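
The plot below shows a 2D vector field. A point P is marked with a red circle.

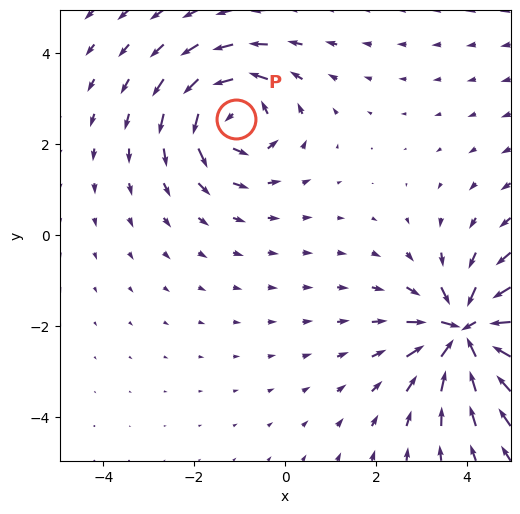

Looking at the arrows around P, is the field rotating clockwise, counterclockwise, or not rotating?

Near P at (-1.1, 2.5) the arrows circulate counterclockwise. The curl (z-component) there is about +4; positive curl means counterclockwise rotation.

counterclockwise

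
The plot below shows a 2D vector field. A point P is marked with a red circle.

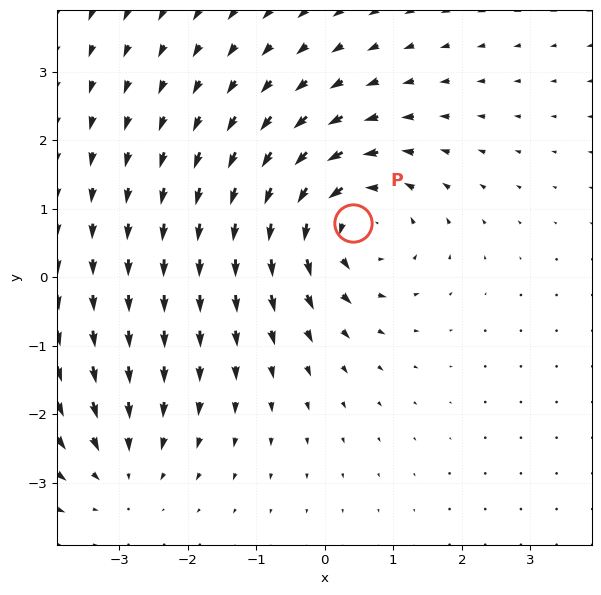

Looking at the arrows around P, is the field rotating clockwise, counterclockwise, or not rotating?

Near P at (0.4, 0.8) the arrows circulate counterclockwise. The curl (z-component) there is about +5; positive curl means counterclockwise rotation.

counterclockwise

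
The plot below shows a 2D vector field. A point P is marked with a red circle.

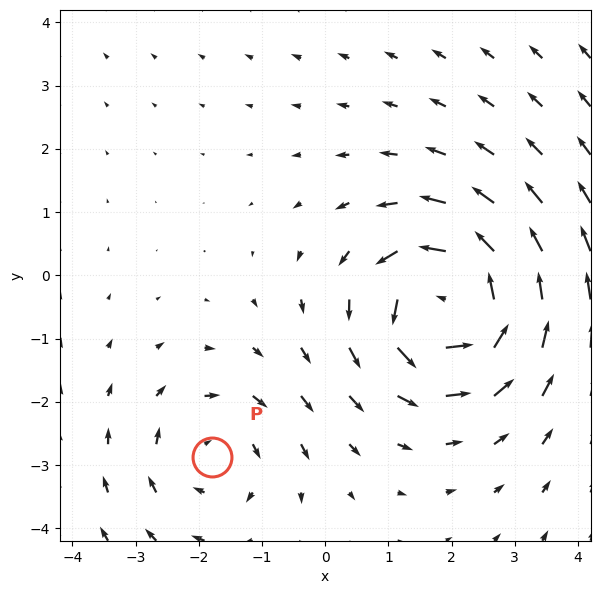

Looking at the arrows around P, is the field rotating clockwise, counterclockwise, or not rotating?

clockwise

Near P at (-1.8, -2.9) the arrows circulate clockwise. The curl (z-component) there is about -2; negative curl means clockwise rotation.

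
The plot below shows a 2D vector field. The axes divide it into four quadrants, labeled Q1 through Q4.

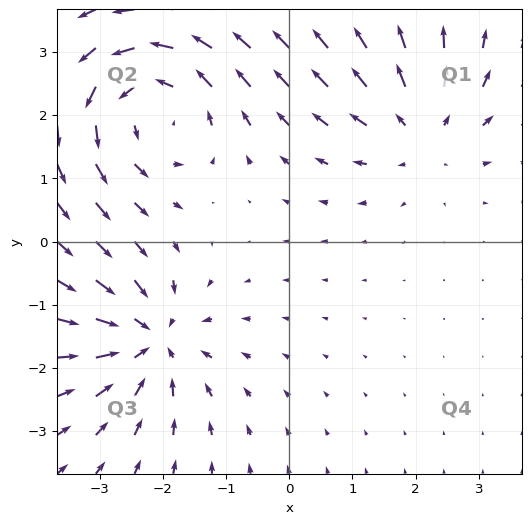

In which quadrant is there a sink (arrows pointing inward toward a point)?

Q3

The sink sits at approximately (-2.2, -1.6), which lies in quadrant Q3. The divergence there is about -4, negative as expected for a sink.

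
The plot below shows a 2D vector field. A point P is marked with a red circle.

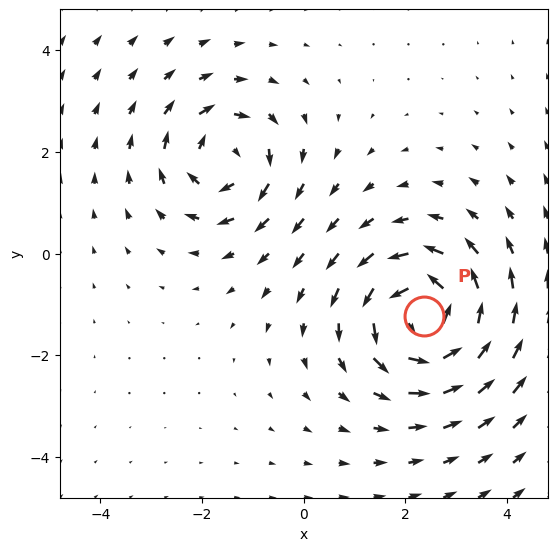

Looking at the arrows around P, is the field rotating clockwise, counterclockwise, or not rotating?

Near P at (2.4, -1.2) the arrows circulate counterclockwise. The curl (z-component) there is about +4; positive curl means counterclockwise rotation.

counterclockwise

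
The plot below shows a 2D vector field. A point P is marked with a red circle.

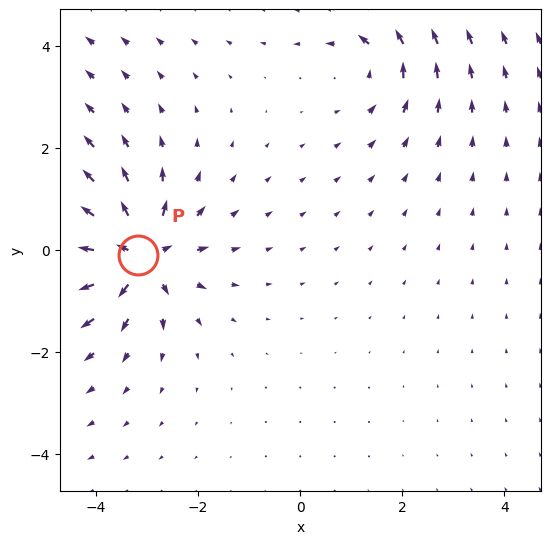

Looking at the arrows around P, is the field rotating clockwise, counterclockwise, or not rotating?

not rotating

Near P at (-3.2, -0.1) the arrows show no circulation. The curl there is ≈0.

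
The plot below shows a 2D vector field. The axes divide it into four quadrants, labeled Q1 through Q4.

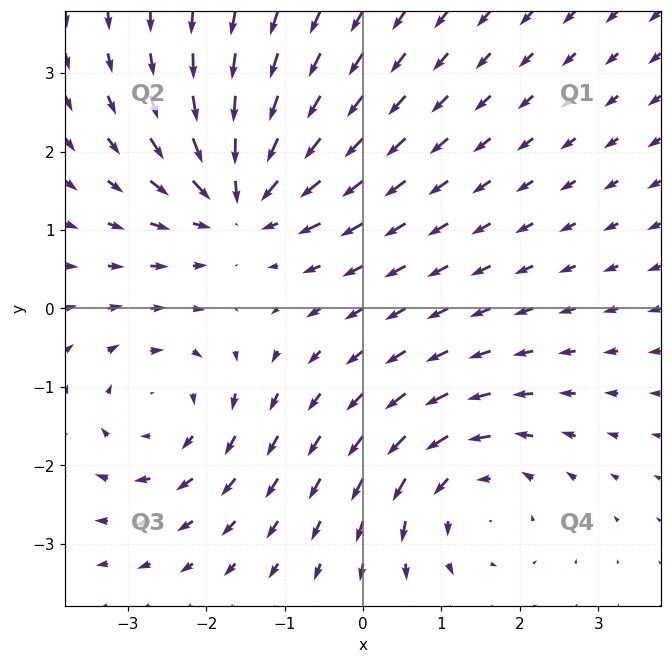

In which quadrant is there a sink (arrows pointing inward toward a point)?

The sink sits at approximately (-1.5, 1.4), which lies in quadrant Q2. The divergence there is about -6, negative as expected for a sink.

Q2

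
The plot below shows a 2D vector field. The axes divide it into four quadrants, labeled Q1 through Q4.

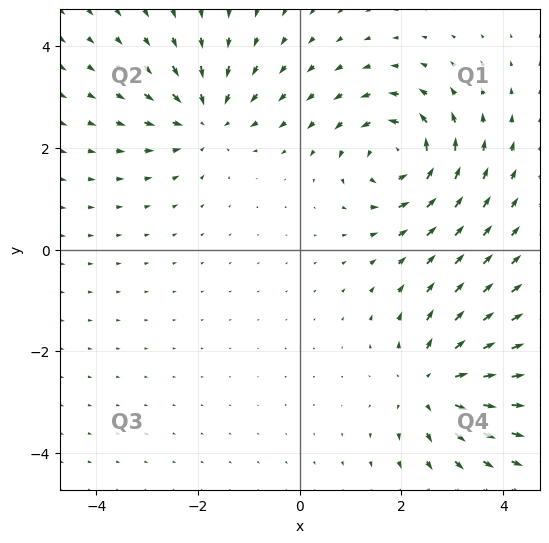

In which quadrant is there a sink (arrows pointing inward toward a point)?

The sink sits at approximately (-1.8, 2.6), which lies in quadrant Q2. The divergence there is about -5, negative as expected for a sink.

Q2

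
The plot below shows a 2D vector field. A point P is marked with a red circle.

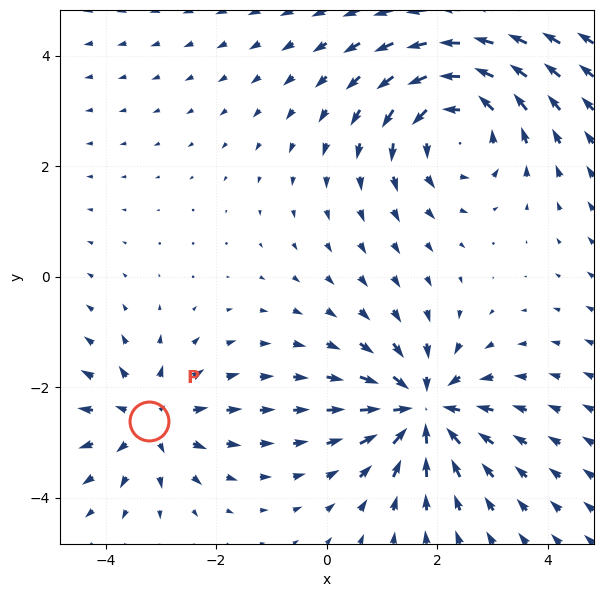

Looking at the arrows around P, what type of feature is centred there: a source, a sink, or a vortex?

At P (-3.2, -2.6) the arrows spread outward. Divergence about +3, curl ≈0 — positive divergence with near-zero curl is a source.

source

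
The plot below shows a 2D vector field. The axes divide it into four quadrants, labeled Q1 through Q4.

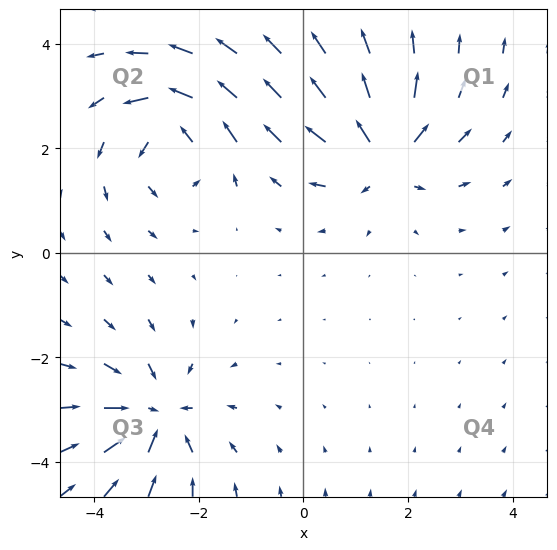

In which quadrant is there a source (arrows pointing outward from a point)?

Q1

The source sits at approximately (1.5, 1.9), which lies in quadrant Q1. The divergence there is about +6, positive as expected for a source.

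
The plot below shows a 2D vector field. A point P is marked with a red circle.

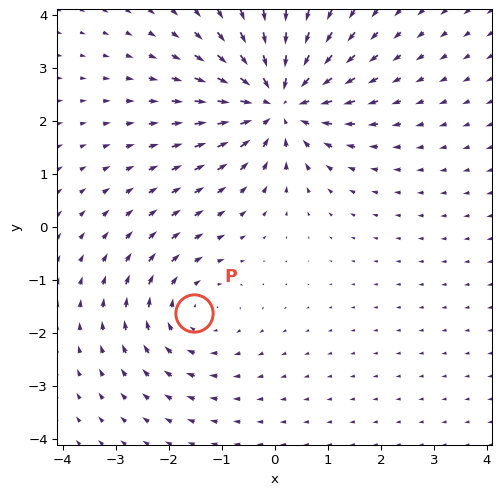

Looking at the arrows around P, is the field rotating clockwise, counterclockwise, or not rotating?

Near P at (-1.5, -1.6) the arrows circulate clockwise. The curl (z-component) there is about -2; negative curl means clockwise rotation.

clockwise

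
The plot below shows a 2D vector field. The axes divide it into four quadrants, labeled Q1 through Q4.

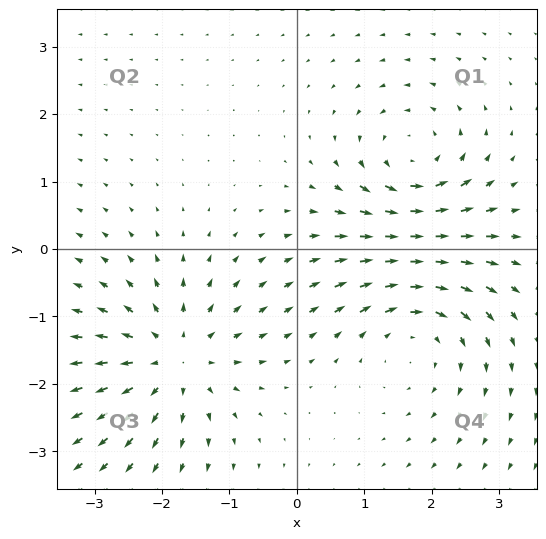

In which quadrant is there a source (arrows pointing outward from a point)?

Q3

The source sits at approximately (-1.8, -1.6), which lies in quadrant Q3. The divergence there is about +4, positive as expected for a source.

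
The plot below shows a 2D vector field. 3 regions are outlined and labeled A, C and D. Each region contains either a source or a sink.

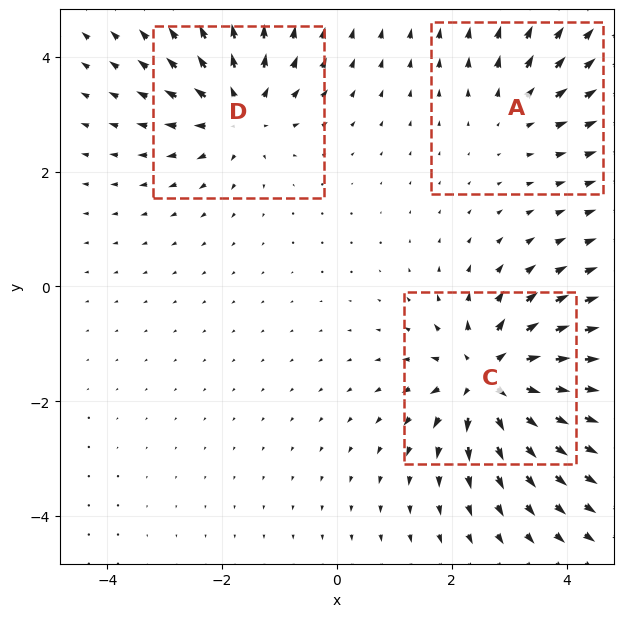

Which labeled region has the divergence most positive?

C

Divergence at each region's feature centre — A: about +2, C: about +6, D: about +4. Region C is most positive.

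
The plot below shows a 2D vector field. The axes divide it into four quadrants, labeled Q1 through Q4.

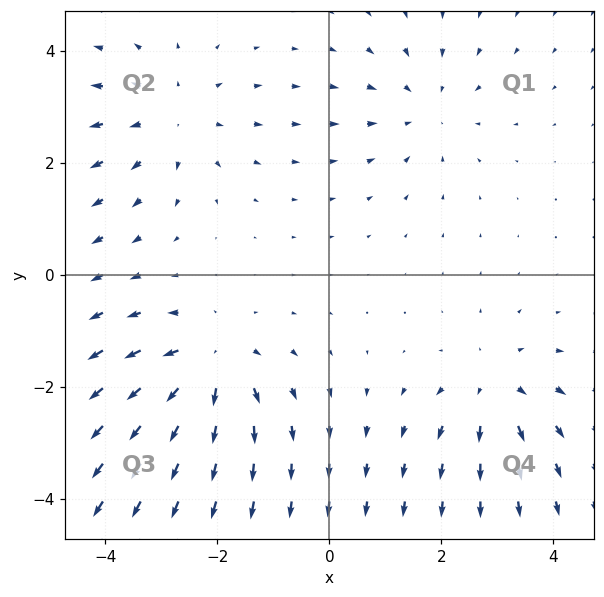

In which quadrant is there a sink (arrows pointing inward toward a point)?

The sink sits at approximately (1.7, 3.0), which lies in quadrant Q1. The divergence there is about -2, negative as expected for a sink.

Q1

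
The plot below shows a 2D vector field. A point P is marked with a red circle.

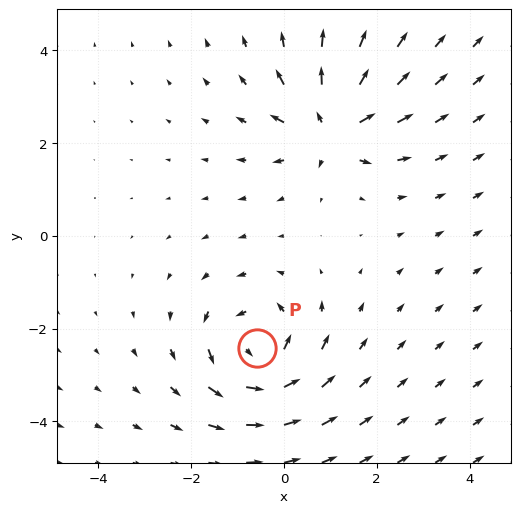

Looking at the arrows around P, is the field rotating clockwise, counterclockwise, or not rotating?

Near P at (-0.6, -2.4) the arrows circulate counterclockwise. The curl (z-component) there is about +4; positive curl means counterclockwise rotation.

counterclockwise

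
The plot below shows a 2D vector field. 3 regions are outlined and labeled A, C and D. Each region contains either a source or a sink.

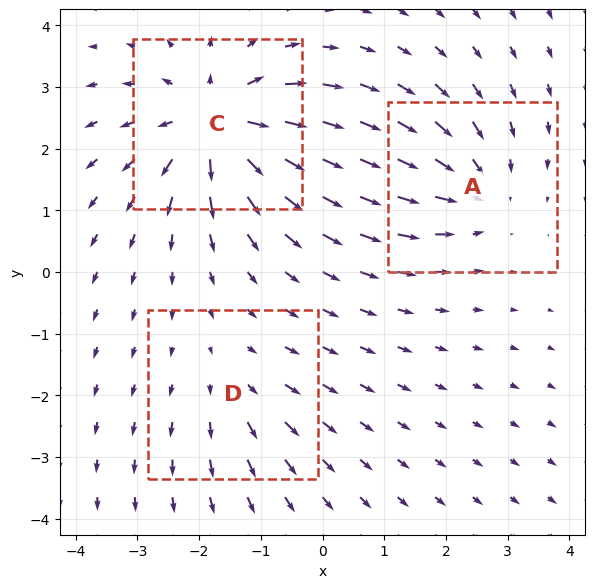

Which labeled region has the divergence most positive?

C

Divergence at each region's feature centre — A: about -3, C: about +6, D: about +2. Region C is most positive.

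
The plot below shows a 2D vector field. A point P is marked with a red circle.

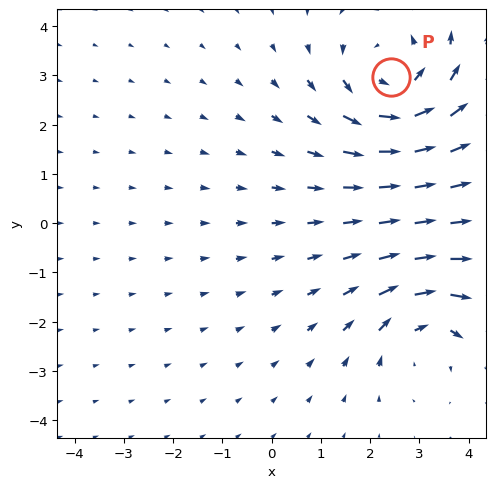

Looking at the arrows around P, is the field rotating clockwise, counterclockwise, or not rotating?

counterclockwise

Near P at (2.4, 3.0) the arrows circulate counterclockwise. The curl (z-component) there is about +4; positive curl means counterclockwise rotation.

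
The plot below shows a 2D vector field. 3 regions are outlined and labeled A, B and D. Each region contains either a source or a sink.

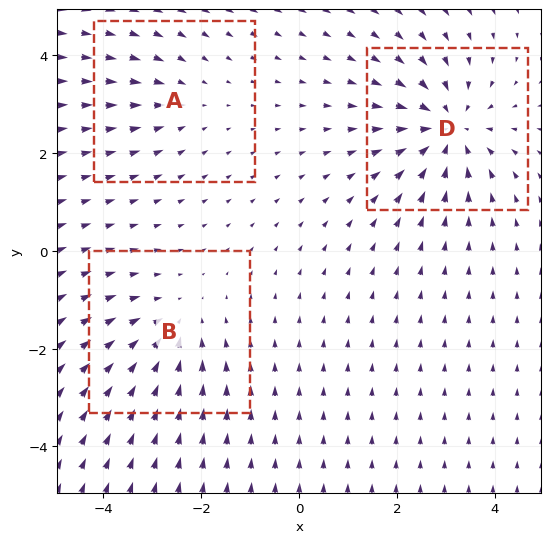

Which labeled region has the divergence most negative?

D

Divergence at each region's feature centre — A: about -2, B: about -3, D: about -5. Region D is most negative.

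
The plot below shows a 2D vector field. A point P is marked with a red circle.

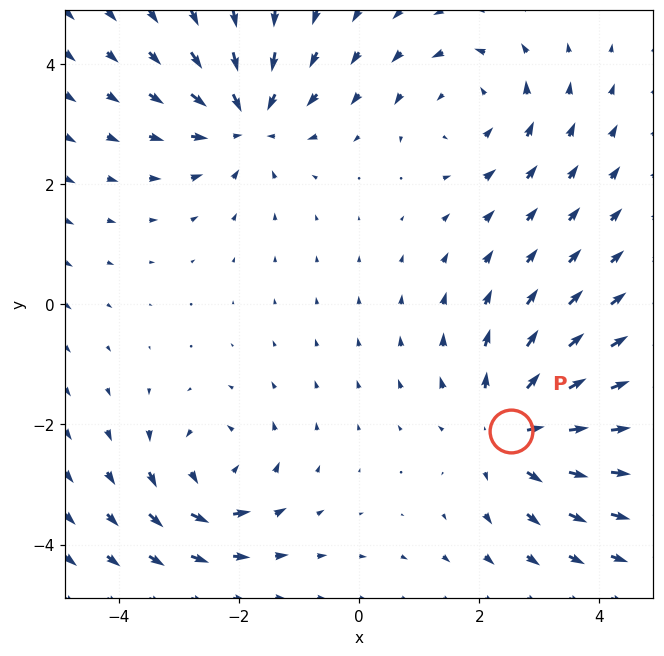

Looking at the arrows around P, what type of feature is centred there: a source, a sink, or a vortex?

At P (2.5, -2.1) the arrows spread outward. Divergence about +3, curl ≈0 — positive divergence with near-zero curl is a source.

source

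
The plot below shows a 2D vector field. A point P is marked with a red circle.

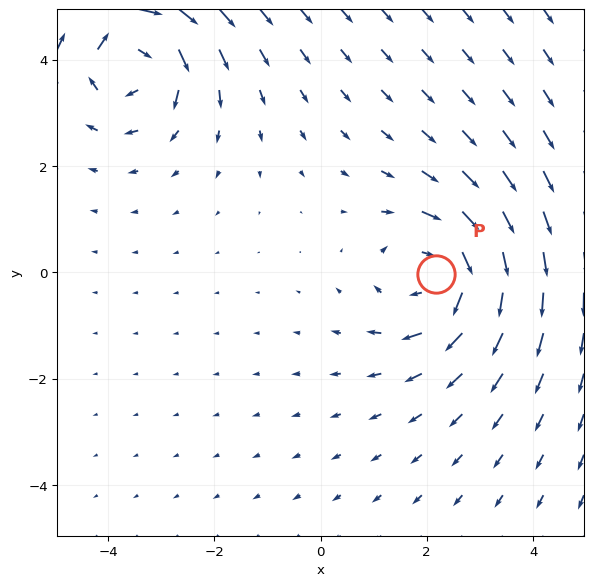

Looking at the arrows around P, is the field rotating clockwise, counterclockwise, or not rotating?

clockwise

Near P at (2.2, -0.0) the arrows circulate clockwise. The curl (z-component) there is about -5; negative curl means clockwise rotation.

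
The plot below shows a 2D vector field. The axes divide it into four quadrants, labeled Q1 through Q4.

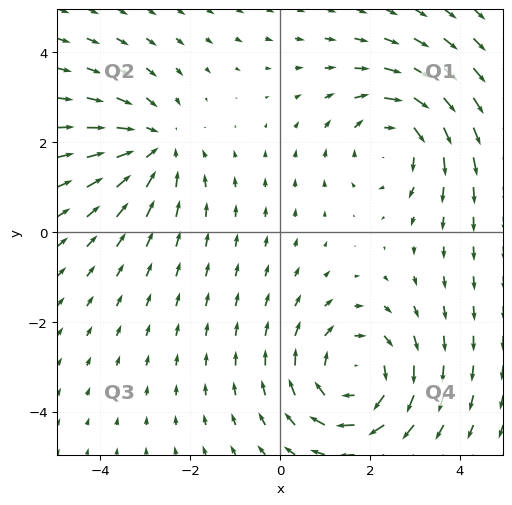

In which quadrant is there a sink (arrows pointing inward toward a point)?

The sink sits at approximately (-2.8, 1.9), which lies in quadrant Q2. The divergence there is about -3, negative as expected for a sink.

Q2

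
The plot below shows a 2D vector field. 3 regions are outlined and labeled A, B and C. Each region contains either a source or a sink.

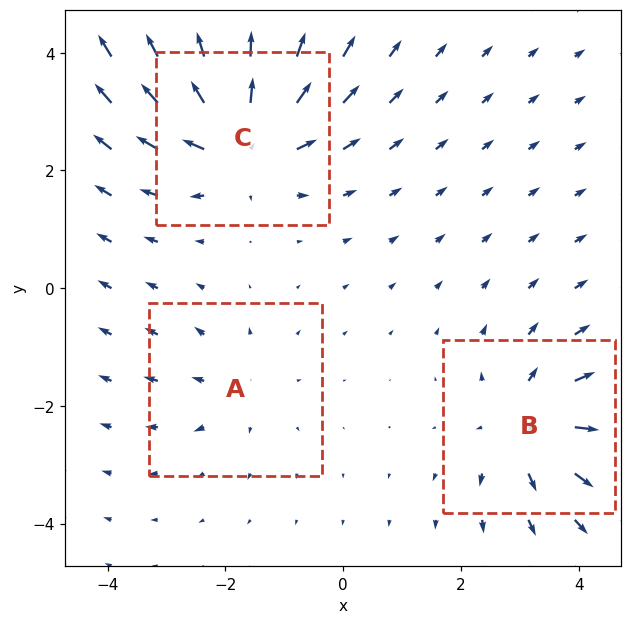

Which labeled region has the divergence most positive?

C

Divergence at each region's feature centre — A: about +2, B: about +4, C: about +5. Region C is most positive.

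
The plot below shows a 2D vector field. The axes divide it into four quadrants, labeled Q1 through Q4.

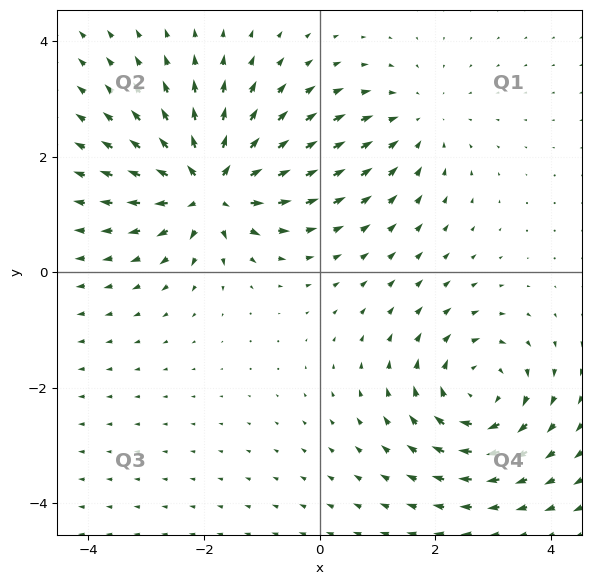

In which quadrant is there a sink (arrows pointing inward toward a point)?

Q1

The sink sits at approximately (1.7, 2.6), which lies in quadrant Q1. The divergence there is about -2, negative as expected for a sink.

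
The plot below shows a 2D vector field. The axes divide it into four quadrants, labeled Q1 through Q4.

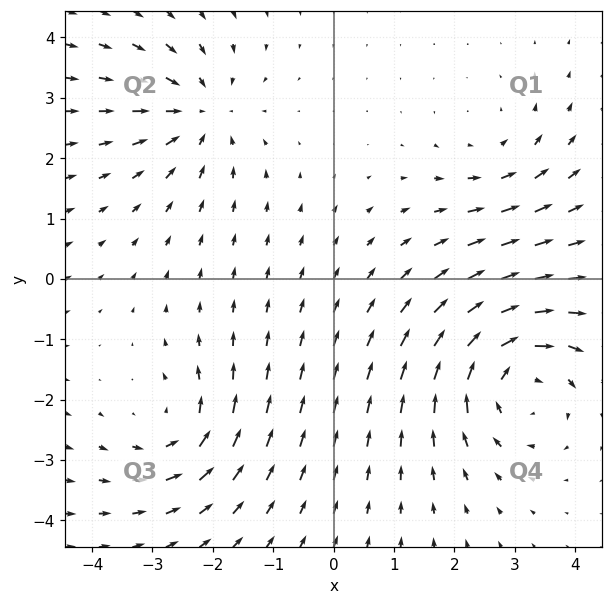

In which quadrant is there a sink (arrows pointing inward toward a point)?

Q2

The sink sits at approximately (-2.2, 2.7), which lies in quadrant Q2. The divergence there is about -4, negative as expected for a sink.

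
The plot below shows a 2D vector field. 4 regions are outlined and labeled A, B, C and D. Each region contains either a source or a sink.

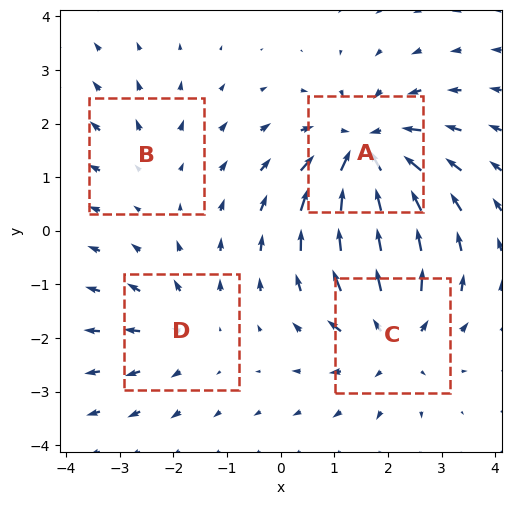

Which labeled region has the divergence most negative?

A

Divergence at each region's feature centre — A: about -6, B: about +2, C: about +5, D: about +3. Region A is most negative.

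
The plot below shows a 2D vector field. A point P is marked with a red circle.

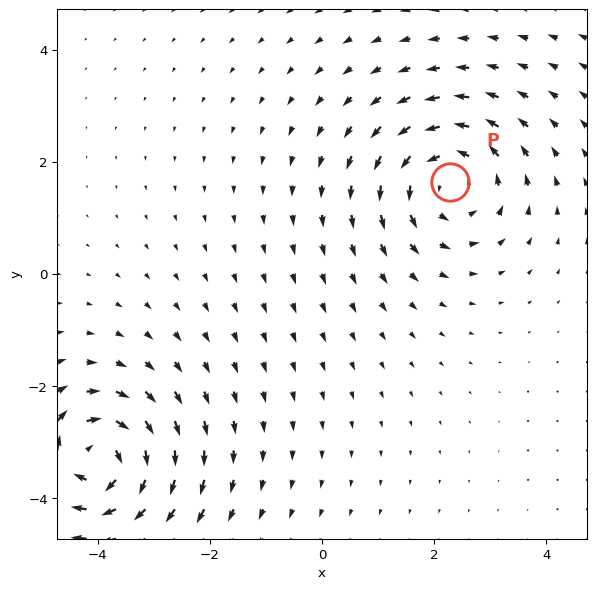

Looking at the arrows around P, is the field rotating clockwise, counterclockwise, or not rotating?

Near P at (2.3, 1.6) the arrows circulate counterclockwise. The curl (z-component) there is about +3; positive curl means counterclockwise rotation.

counterclockwise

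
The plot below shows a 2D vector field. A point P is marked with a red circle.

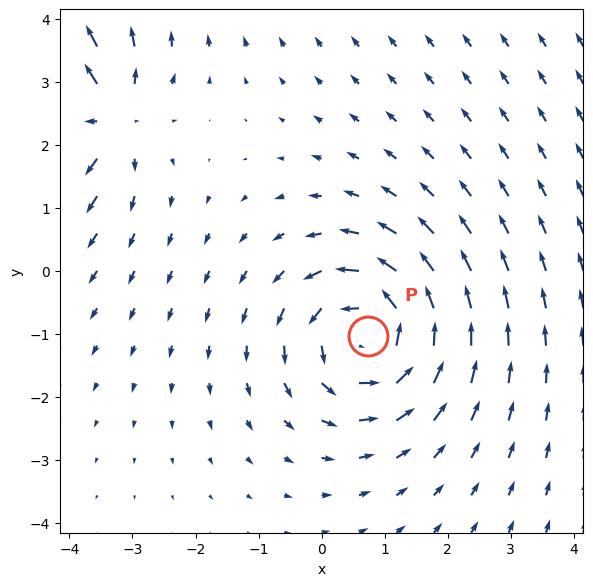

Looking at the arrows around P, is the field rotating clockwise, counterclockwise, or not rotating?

counterclockwise

Near P at (0.7, -1.0) the arrows circulate counterclockwise. The curl (z-component) there is about +5; positive curl means counterclockwise rotation.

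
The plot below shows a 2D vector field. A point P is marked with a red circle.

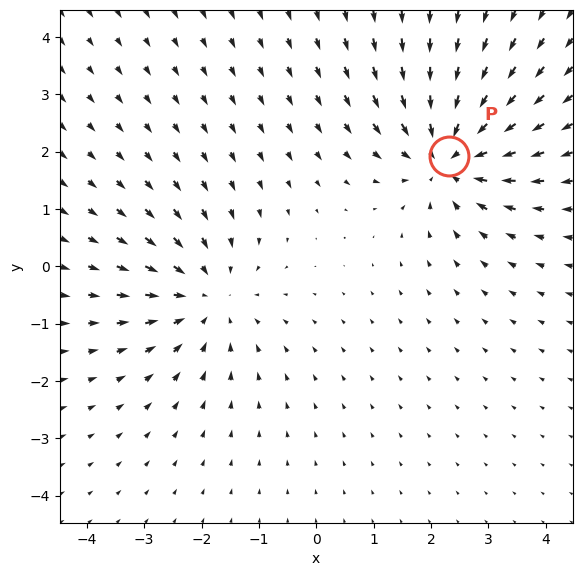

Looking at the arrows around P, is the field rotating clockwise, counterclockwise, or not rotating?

Near P at (2.3, 1.9) the arrows show no circulation. The curl there is ≈0.

not rotating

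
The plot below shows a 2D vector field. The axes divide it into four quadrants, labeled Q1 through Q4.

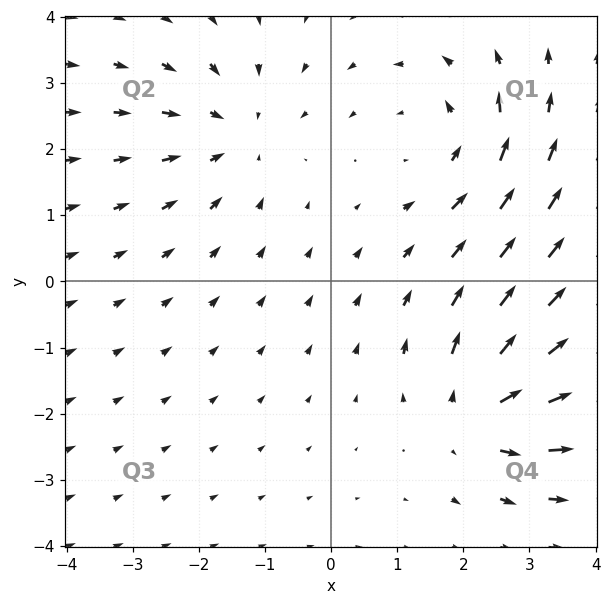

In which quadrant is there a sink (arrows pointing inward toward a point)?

Q2

The sink sits at approximately (-1.5, 2.2), which lies in quadrant Q2. The divergence there is about -3, negative as expected for a sink.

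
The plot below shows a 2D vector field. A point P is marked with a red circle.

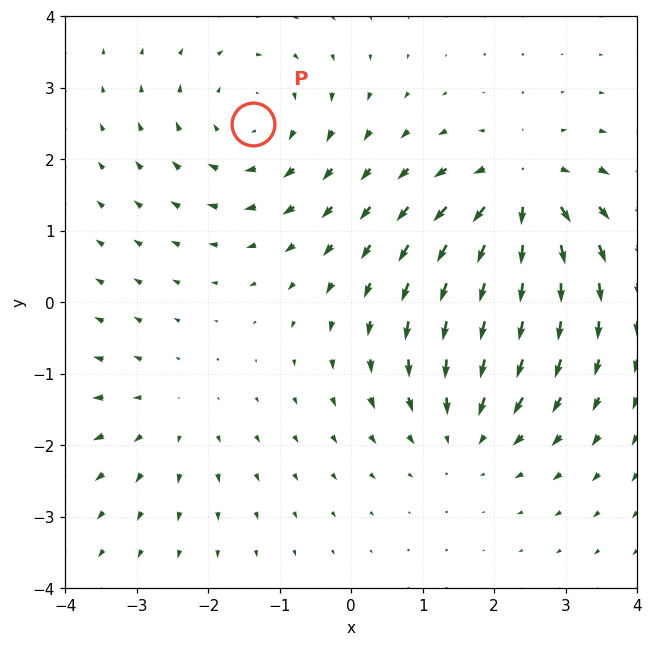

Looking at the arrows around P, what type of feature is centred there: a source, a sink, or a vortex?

At P (-1.4, 2.5) the arrows circulate clockwise. Divergence ≈0, curl about -3 — near-zero divergence with nonzero curl is a vortex.

vortex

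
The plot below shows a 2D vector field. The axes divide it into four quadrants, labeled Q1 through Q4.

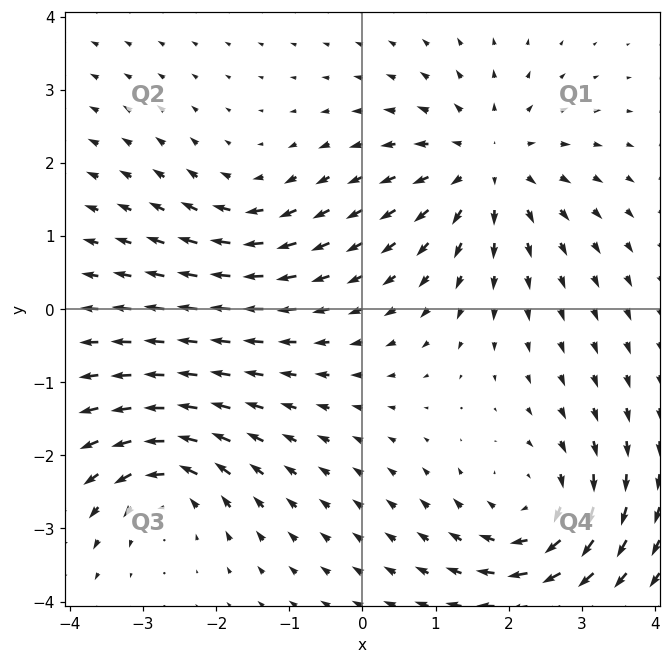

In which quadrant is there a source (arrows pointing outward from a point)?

The source sits at approximately (1.7, 2.0), which lies in quadrant Q1. The divergence there is about +4, positive as expected for a source.

Q1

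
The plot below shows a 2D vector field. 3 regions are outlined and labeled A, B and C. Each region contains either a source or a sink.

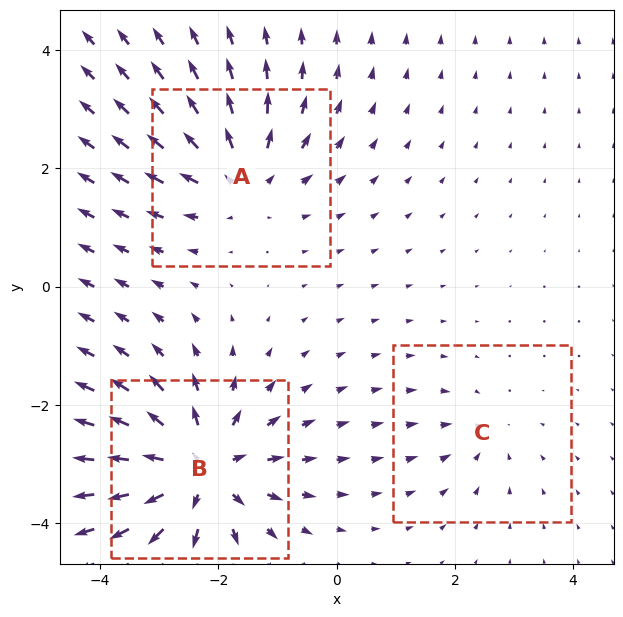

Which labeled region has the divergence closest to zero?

Divergence at each region's feature centre — A: about +4, B: about +5, C: about -2. Region C is closest to zero.

C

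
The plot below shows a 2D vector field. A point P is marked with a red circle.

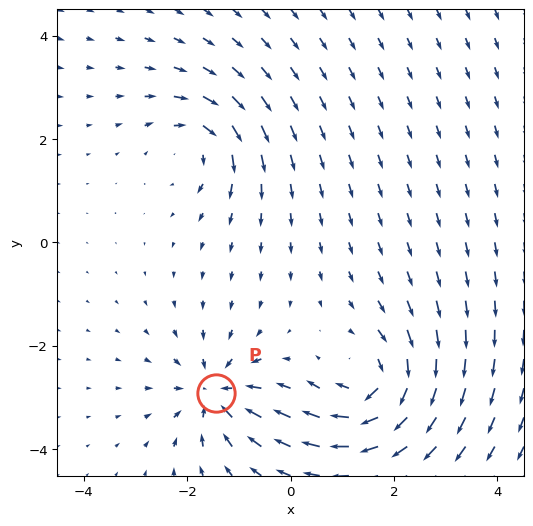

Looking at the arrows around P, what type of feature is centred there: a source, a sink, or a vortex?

At P (-1.4, -2.9) the arrows converge inward. Divergence about -4, curl ≈0 — negative divergence with near-zero curl is a sink.

sink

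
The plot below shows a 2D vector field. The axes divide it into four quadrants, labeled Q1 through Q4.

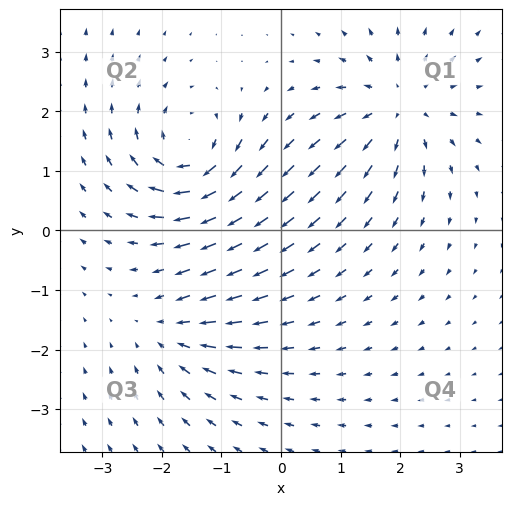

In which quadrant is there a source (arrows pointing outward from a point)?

Q1

The source sits at approximately (2.0, 2.1), which lies in quadrant Q1. The divergence there is about +5, positive as expected for a source.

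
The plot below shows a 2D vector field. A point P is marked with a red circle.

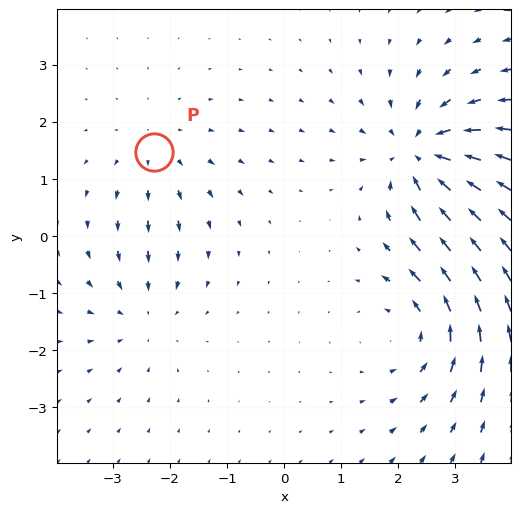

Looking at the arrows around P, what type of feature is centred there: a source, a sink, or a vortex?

source

At P (-2.3, 1.5) the arrows spread outward. Divergence about +2, curl ≈0 — positive divergence with near-zero curl is a source.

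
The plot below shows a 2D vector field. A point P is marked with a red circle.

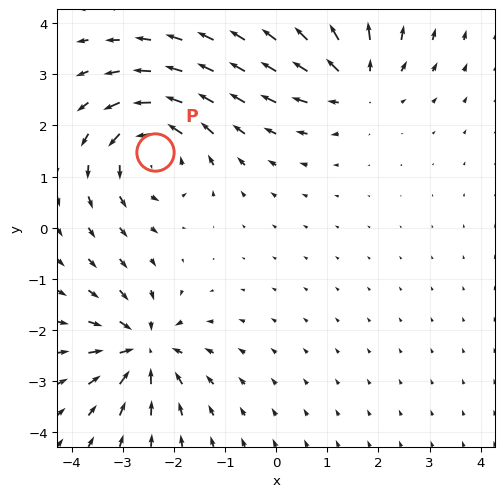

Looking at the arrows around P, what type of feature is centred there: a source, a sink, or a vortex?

vortex

At P (-2.4, 1.5) the arrows circulate counterclockwise. Divergence ≈0, curl about +5 — near-zero divergence with nonzero curl is a vortex.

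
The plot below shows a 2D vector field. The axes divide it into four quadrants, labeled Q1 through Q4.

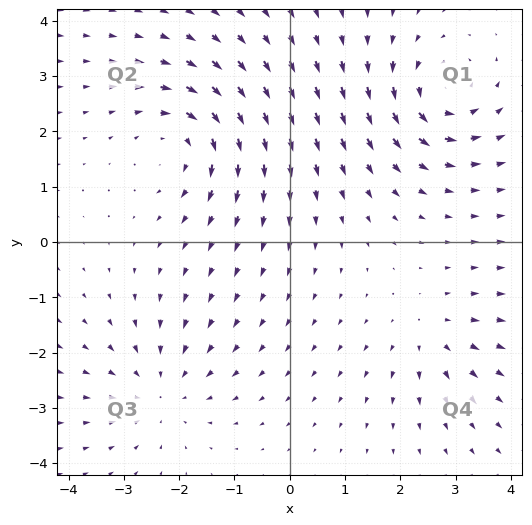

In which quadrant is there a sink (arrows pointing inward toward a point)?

The sink sits at approximately (-2.3, -2.7), which lies in quadrant Q3. The divergence there is about -3, negative as expected for a sink.

Q3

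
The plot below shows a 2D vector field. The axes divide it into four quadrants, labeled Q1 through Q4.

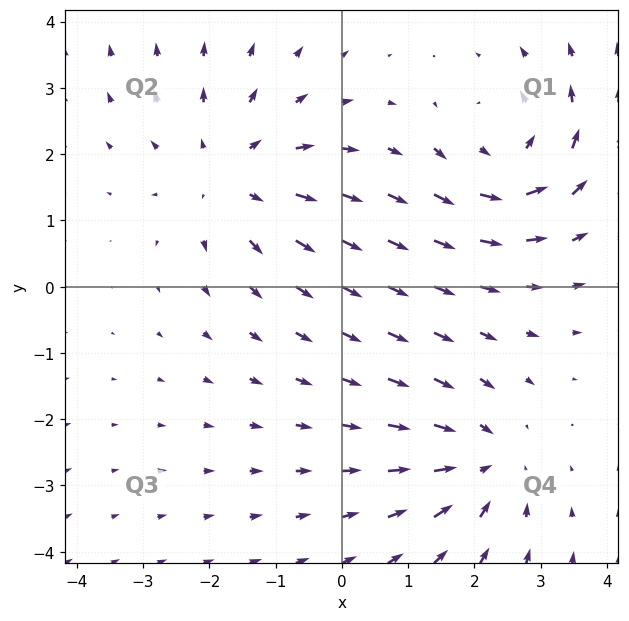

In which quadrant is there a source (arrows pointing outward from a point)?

Q2

The source sits at approximately (-1.7, 1.7), which lies in quadrant Q2. The divergence there is about +3, positive as expected for a source.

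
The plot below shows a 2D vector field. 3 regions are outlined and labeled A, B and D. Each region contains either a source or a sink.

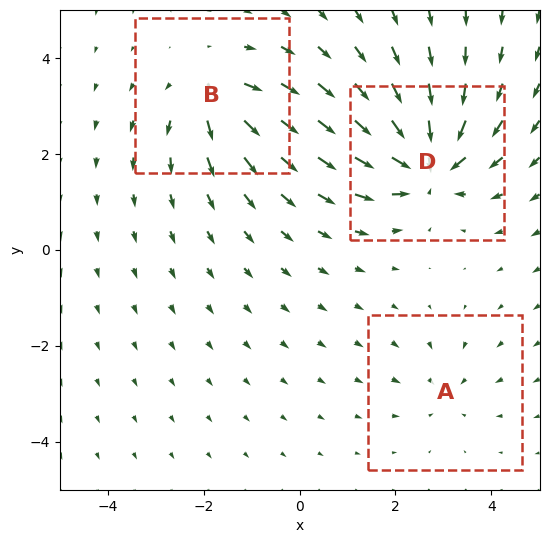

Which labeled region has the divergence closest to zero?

A

Divergence at each region's feature centre — A: about -2, B: about +4, D: about -6. Region A is closest to zero.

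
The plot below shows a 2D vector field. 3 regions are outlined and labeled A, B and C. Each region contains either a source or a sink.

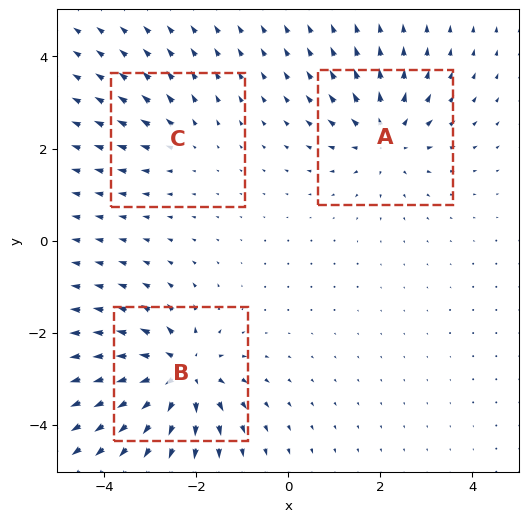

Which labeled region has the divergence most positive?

B

Divergence at each region's feature centre — A: about +4, B: about +5, C: about +2. Region B is most positive.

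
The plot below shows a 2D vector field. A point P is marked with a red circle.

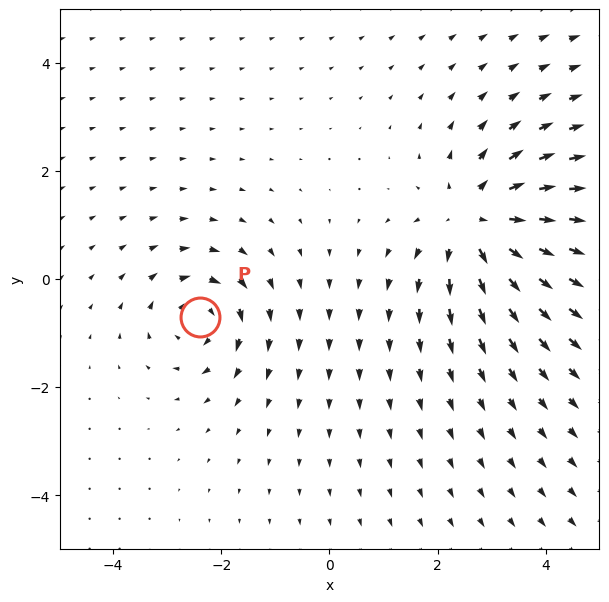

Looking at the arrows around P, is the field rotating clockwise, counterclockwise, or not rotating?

clockwise

Near P at (-2.4, -0.7) the arrows circulate clockwise. The curl (z-component) there is about -4; negative curl means clockwise rotation.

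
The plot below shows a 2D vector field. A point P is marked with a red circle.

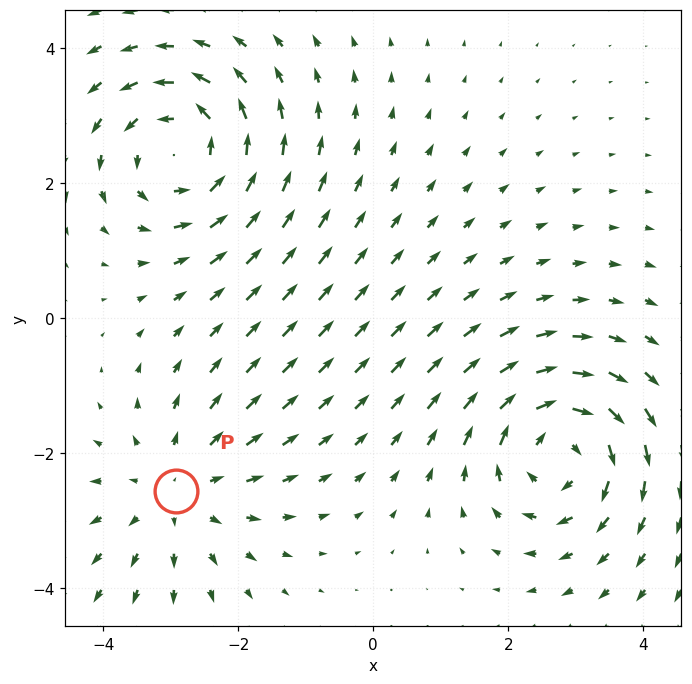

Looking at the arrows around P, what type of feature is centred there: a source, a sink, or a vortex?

source

At P (-2.9, -2.6) the arrows spread outward. Divergence about +3, curl ≈0 — positive divergence with near-zero curl is a source.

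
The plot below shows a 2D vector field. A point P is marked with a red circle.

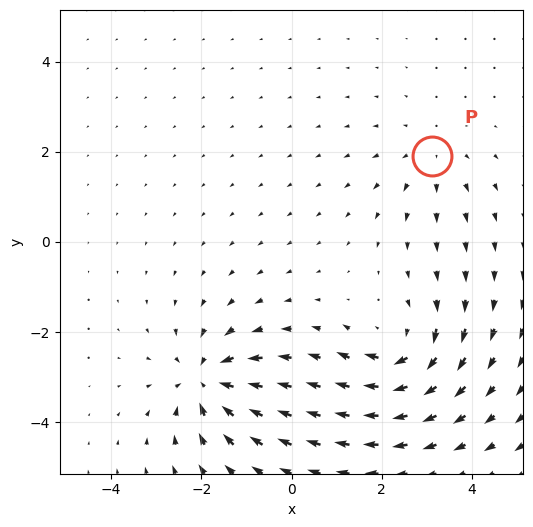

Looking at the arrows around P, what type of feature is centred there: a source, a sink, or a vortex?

At P (3.1, 1.9) the arrows spread outward. Divergence about +2, curl ≈0 — positive divergence with near-zero curl is a source.

source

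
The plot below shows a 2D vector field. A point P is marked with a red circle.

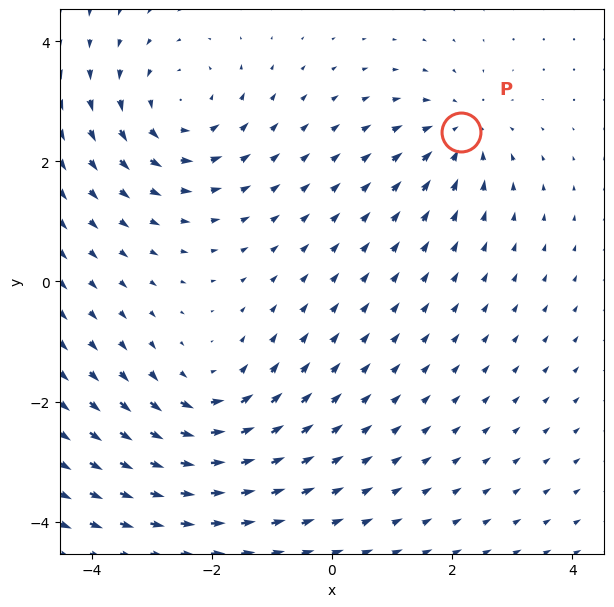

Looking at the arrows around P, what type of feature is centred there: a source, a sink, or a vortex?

At P (2.2, 2.5) the arrows converge inward. Divergence about -4, curl ≈0 — negative divergence with near-zero curl is a sink.

sink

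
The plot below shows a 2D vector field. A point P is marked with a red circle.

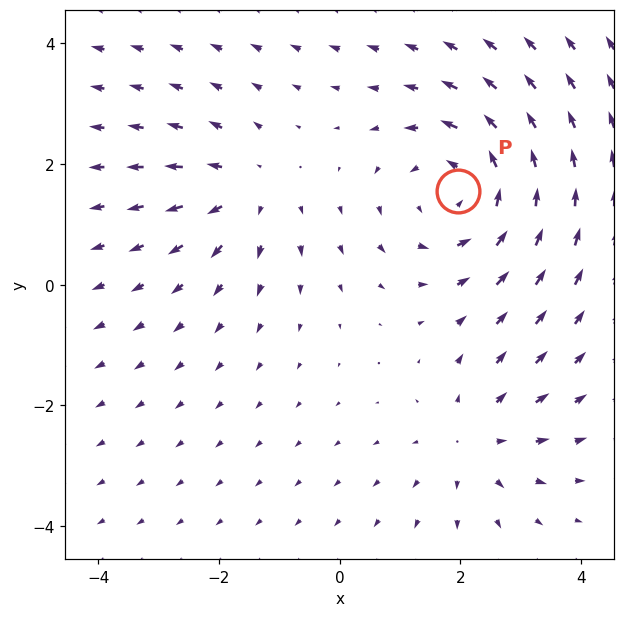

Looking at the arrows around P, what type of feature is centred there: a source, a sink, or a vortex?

vortex

At P (2.0, 1.5) the arrows circulate counterclockwise. Divergence ≈0, curl about +4 — near-zero divergence with nonzero curl is a vortex.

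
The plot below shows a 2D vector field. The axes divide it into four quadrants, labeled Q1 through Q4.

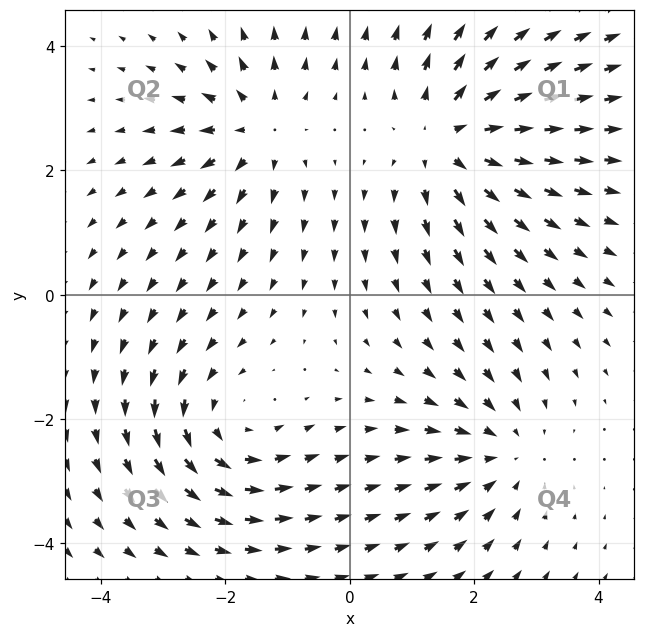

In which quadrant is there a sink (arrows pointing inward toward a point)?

Q4

The sink sits at approximately (2.4, -2.5), which lies in quadrant Q4. The divergence there is about -3, negative as expected for a sink.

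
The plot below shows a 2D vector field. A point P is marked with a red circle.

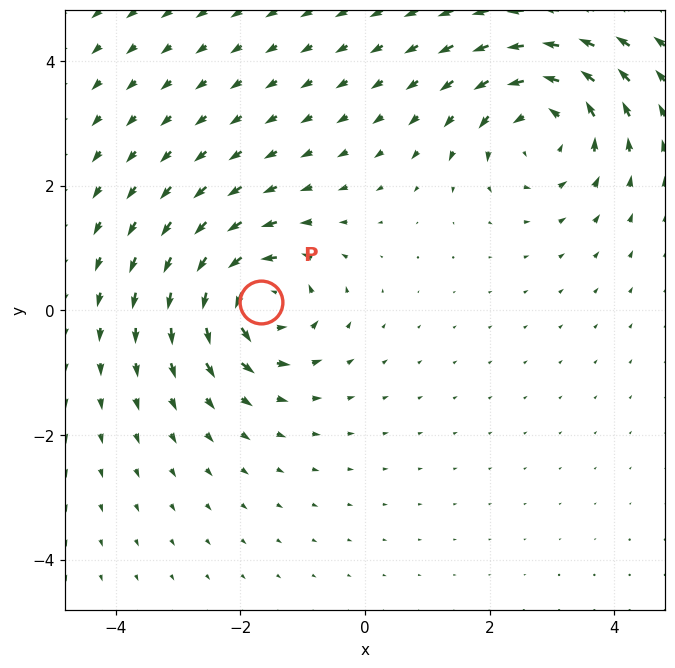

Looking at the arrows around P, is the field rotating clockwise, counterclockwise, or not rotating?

Near P at (-1.7, 0.1) the arrows circulate counterclockwise. The curl (z-component) there is about +4; positive curl means counterclockwise rotation.

counterclockwise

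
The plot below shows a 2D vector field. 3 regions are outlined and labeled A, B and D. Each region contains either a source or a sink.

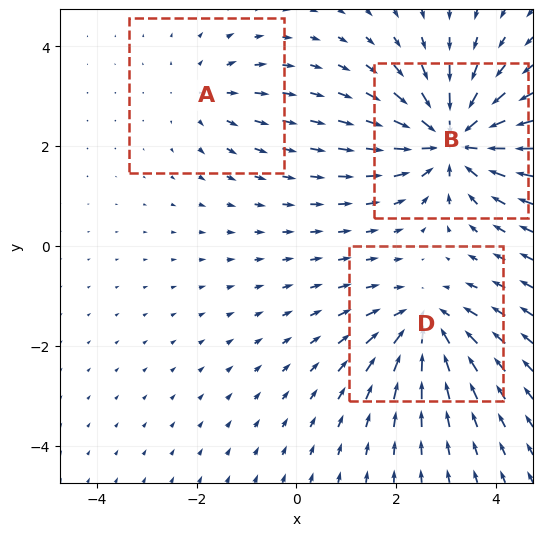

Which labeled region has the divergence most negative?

B

Divergence at each region's feature centre — A: about +2, B: about -5, D: about -4. Region B is most negative.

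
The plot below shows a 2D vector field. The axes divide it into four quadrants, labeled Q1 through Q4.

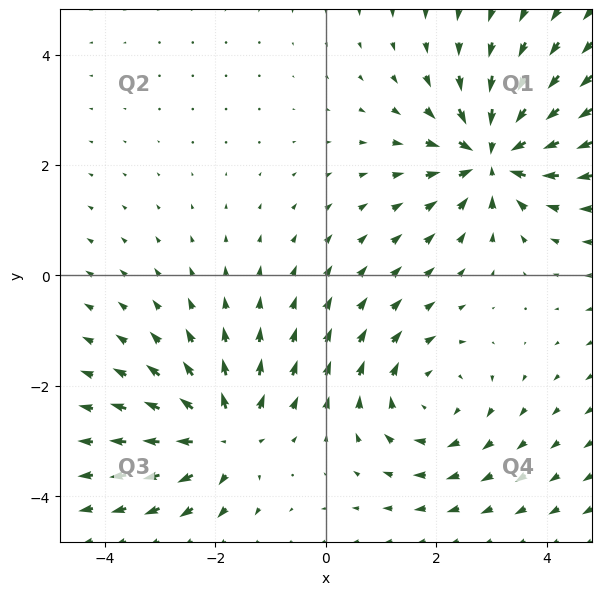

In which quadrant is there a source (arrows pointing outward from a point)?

Q3

The source sits at approximately (-1.8, -2.9), which lies in quadrant Q3. The divergence there is about +4, positive as expected for a source.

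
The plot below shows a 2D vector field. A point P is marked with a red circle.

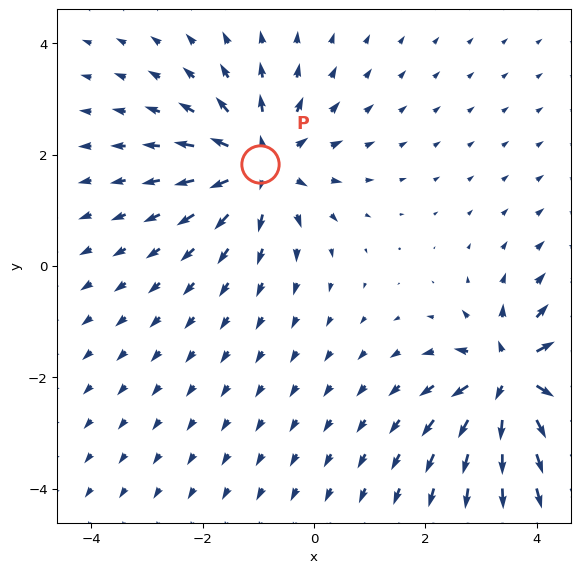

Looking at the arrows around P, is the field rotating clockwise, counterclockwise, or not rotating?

Near P at (-1.0, 1.8) the arrows show no circulation. The curl there is ≈0.

not rotating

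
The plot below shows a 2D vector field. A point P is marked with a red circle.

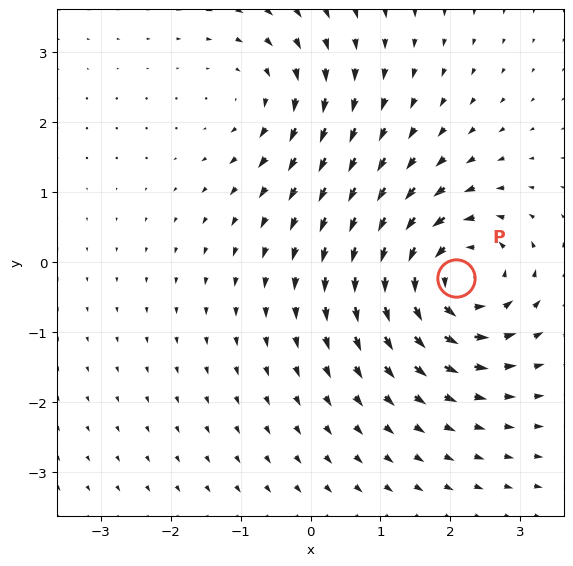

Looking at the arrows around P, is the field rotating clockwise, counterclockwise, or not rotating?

counterclockwise

Near P at (2.1, -0.2) the arrows circulate counterclockwise. The curl (z-component) there is about +5; positive curl means counterclockwise rotation.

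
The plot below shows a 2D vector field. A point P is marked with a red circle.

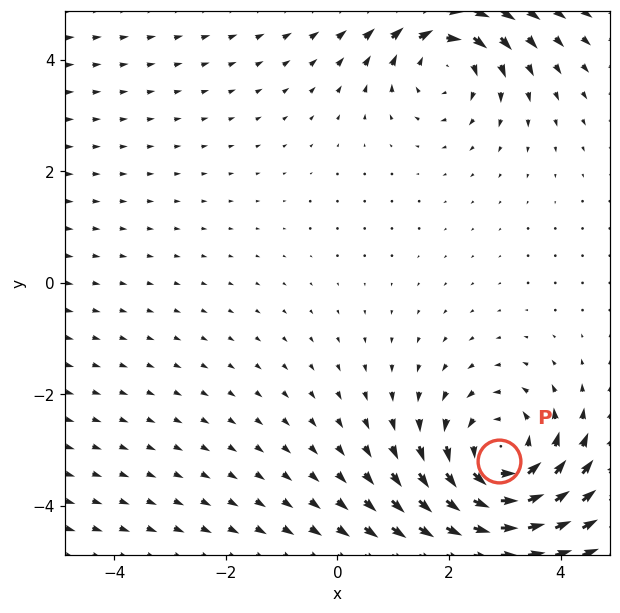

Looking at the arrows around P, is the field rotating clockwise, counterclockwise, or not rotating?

counterclockwise

Near P at (2.9, -3.2) the arrows circulate counterclockwise. The curl (z-component) there is about +4; positive curl means counterclockwise rotation.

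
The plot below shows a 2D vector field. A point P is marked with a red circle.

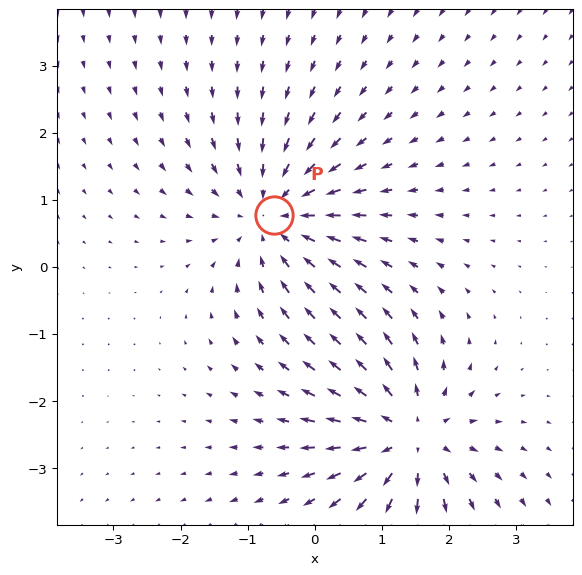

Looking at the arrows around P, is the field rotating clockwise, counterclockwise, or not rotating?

not rotating

Near P at (-0.6, 0.8) the arrows show no circulation. The curl there is ≈0.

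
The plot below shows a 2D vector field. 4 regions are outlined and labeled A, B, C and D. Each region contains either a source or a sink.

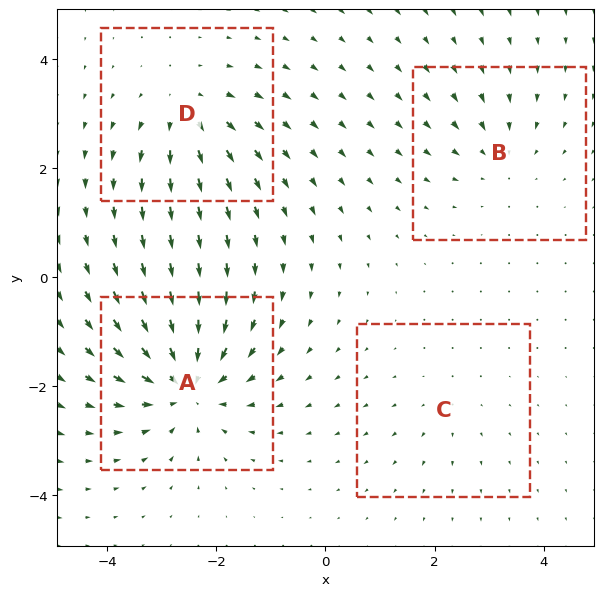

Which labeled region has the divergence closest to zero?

Divergence at each region's feature centre — A: about -7, B: about -3, C: about +2, D: about +5. Region C is closest to zero.

C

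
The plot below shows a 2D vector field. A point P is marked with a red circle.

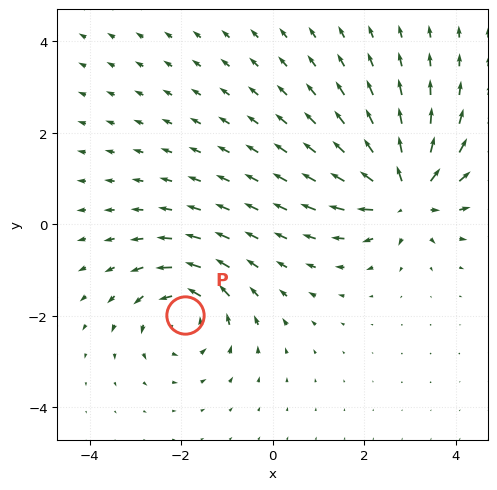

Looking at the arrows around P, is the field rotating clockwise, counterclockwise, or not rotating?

counterclockwise

Near P at (-1.9, -2.0) the arrows circulate counterclockwise. The curl (z-component) there is about +4; positive curl means counterclockwise rotation.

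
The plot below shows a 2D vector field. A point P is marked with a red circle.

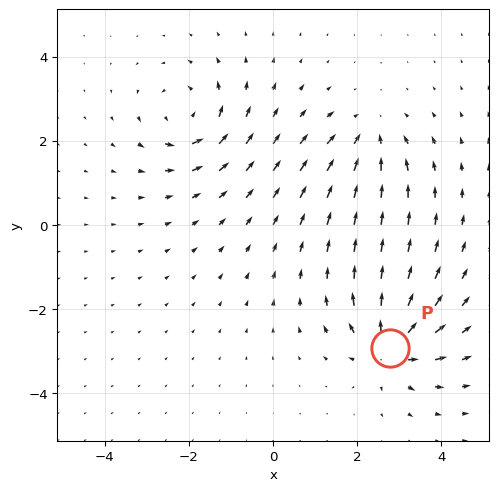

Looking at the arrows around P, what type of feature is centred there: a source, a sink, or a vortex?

source

At P (2.8, -2.9) the arrows spread outward. Divergence about +5, curl ≈0 — positive divergence with near-zero curl is a source.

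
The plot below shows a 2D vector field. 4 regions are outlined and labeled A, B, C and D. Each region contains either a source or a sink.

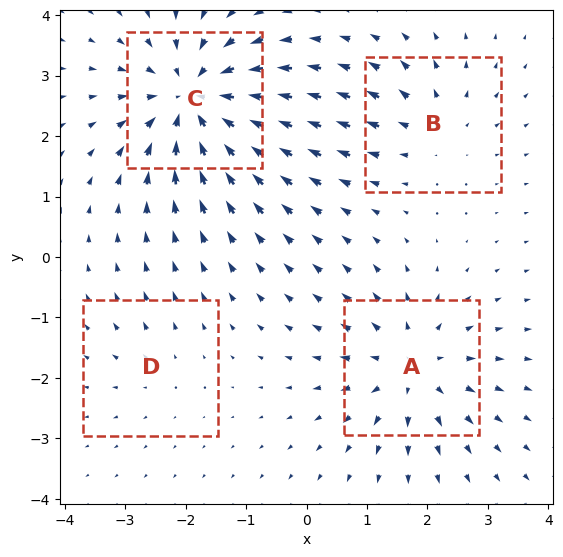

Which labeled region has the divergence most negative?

Divergence at each region's feature centre — A: about +5, B: about +3, C: about -7, D: about +2. Region C is most negative.

C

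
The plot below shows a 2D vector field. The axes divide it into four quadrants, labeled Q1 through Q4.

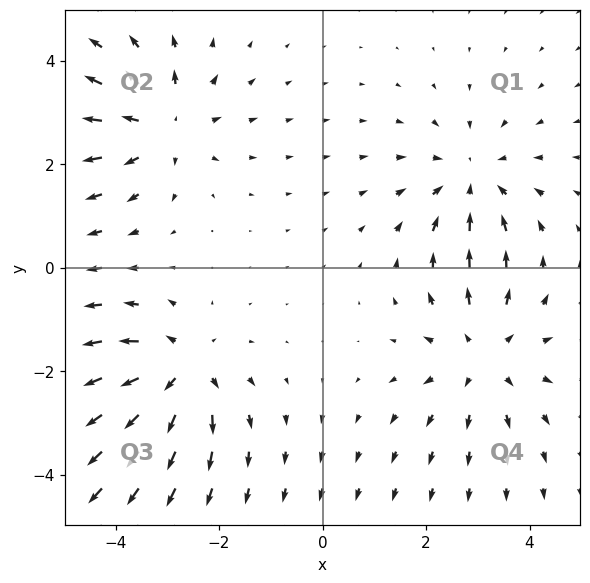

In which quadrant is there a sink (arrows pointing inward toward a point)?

The sink sits at approximately (2.9, 1.7), which lies in quadrant Q1. The divergence there is about -3, negative as expected for a sink.

Q1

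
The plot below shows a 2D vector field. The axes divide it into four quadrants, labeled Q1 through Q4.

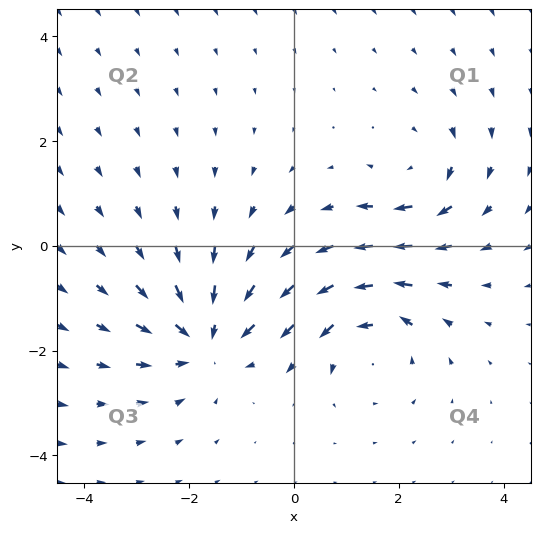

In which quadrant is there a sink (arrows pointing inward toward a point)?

The sink sits at approximately (-1.7, -1.7), which lies in quadrant Q3. The divergence there is about -5, negative as expected for a sink.

Q3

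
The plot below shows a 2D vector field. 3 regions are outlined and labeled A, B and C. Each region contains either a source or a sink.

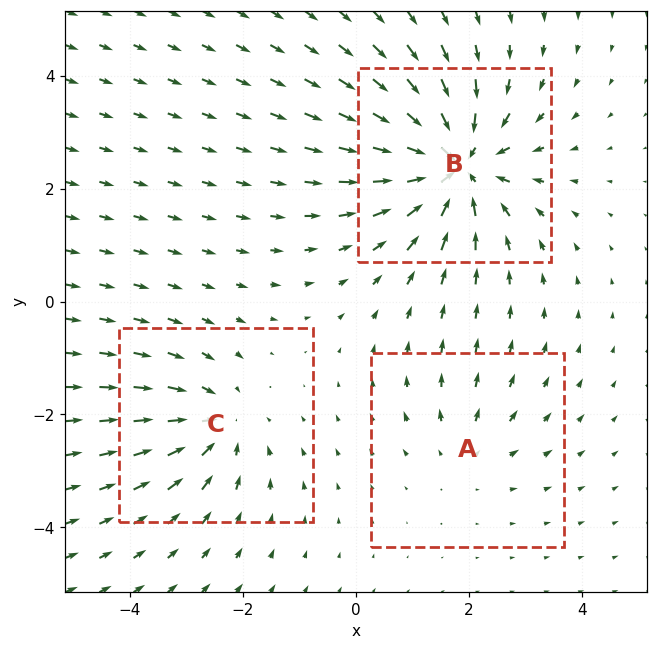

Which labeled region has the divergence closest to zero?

Divergence at each region's feature centre — A: about +2, B: about -5, C: about -3. Region A is closest to zero.

A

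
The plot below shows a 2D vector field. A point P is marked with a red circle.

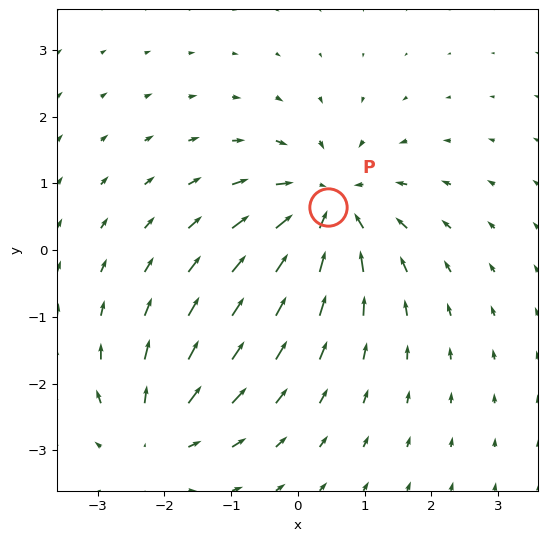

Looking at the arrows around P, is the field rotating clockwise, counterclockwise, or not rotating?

not rotating

Near P at (0.5, 0.7) the arrows show no circulation. The curl there is ≈0.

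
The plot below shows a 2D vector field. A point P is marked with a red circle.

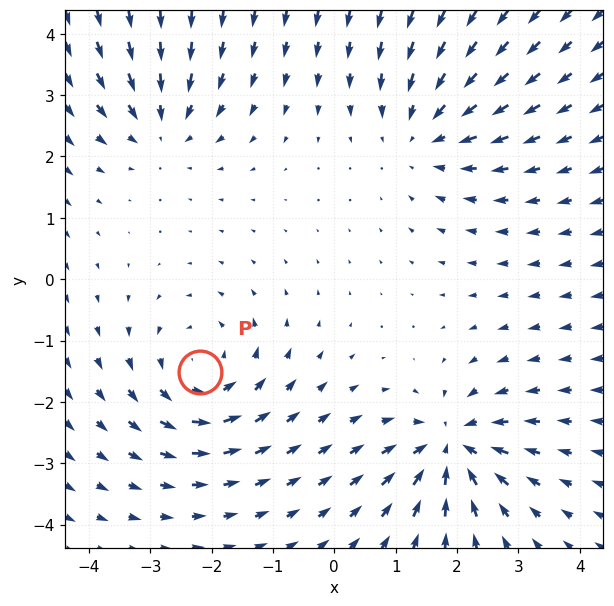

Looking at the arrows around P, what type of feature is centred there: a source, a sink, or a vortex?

vortex

At P (-2.2, -1.5) the arrows circulate counterclockwise. Divergence ≈0, curl about +4 — near-zero divergence with nonzero curl is a vortex.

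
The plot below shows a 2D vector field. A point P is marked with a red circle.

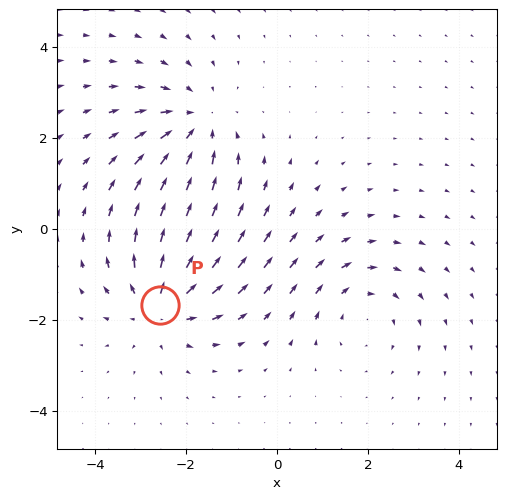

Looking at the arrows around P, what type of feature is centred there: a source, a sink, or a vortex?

At P (-2.6, -1.7) the arrows spread outward. Divergence about +4, curl ≈0 — positive divergence with near-zero curl is a source.

source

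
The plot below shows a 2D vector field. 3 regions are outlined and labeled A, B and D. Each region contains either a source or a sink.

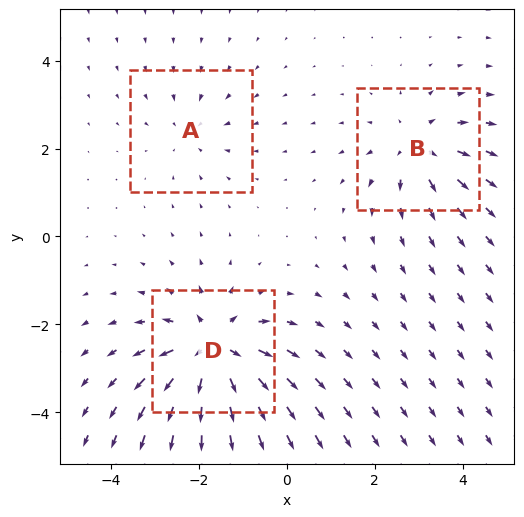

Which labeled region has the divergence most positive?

Divergence at each region's feature centre — A: about -2, B: about +3, D: about +6. Region D is most positive.

D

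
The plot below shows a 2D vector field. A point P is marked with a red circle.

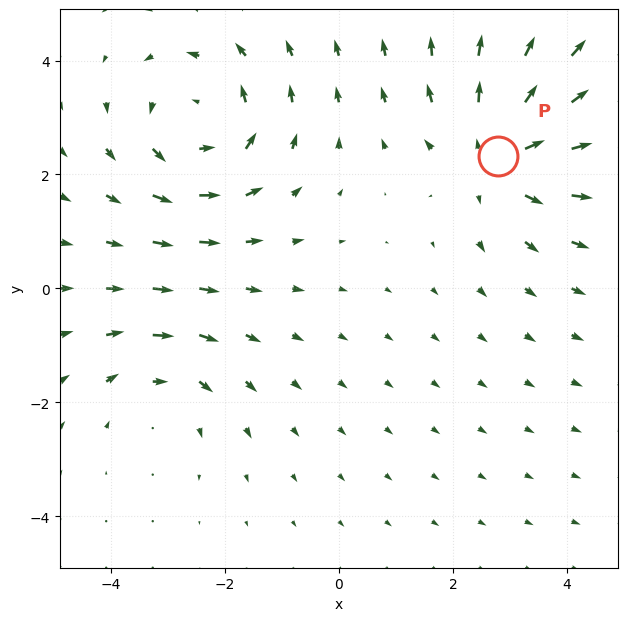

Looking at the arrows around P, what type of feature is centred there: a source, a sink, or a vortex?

At P (2.8, 2.3) the arrows spread outward. Divergence about +3, curl ≈0 — positive divergence with near-zero curl is a source.

source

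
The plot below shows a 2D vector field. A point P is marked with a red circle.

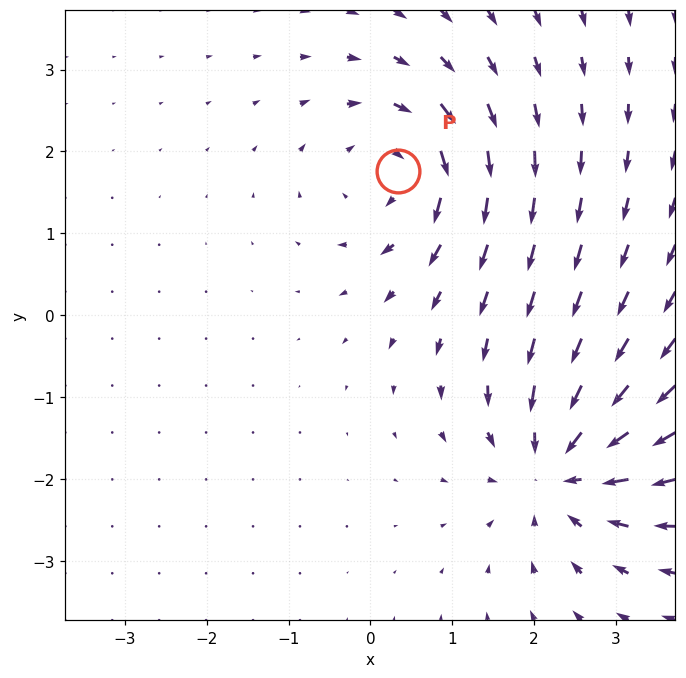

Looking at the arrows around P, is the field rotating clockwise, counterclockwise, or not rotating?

Near P at (0.3, 1.8) the arrows circulate clockwise. The curl (z-component) there is about -5; negative curl means clockwise rotation.

clockwise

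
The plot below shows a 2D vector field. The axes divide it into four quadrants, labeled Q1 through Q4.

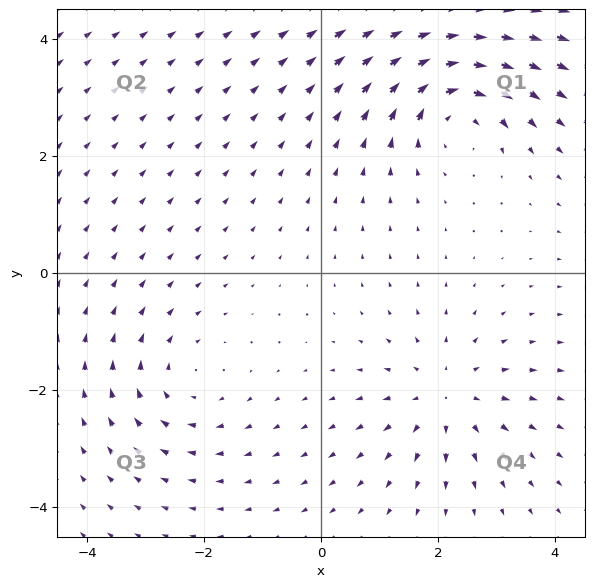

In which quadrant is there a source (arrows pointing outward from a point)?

Q4

The source sits at approximately (2.1, -2.1), which lies in quadrant Q4. The divergence there is about +4, positive as expected for a source.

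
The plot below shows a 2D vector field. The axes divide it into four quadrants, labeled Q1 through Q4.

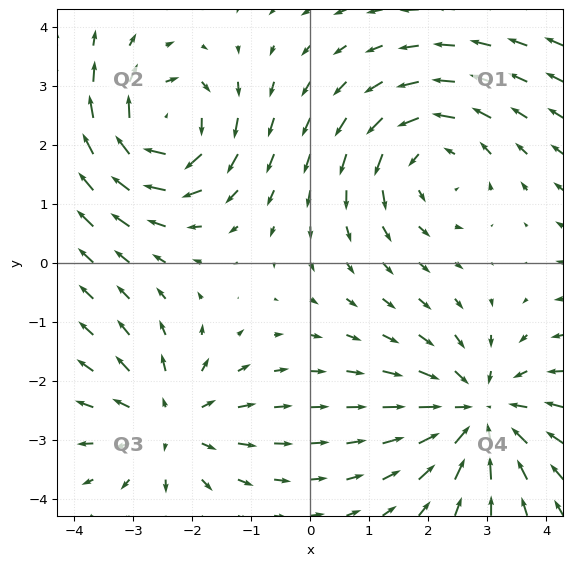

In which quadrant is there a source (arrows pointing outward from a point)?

Q3

The source sits at approximately (-2.4, -2.7), which lies in quadrant Q3. The divergence there is about +4, positive as expected for a source.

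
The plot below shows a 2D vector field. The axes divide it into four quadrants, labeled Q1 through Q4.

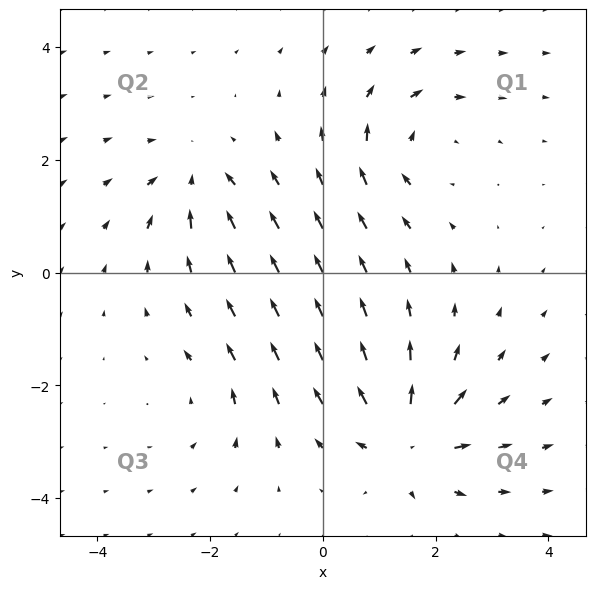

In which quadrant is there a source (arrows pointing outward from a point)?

The source sits at approximately (1.5, -2.9), which lies in quadrant Q4. The divergence there is about +6, positive as expected for a source.

Q4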